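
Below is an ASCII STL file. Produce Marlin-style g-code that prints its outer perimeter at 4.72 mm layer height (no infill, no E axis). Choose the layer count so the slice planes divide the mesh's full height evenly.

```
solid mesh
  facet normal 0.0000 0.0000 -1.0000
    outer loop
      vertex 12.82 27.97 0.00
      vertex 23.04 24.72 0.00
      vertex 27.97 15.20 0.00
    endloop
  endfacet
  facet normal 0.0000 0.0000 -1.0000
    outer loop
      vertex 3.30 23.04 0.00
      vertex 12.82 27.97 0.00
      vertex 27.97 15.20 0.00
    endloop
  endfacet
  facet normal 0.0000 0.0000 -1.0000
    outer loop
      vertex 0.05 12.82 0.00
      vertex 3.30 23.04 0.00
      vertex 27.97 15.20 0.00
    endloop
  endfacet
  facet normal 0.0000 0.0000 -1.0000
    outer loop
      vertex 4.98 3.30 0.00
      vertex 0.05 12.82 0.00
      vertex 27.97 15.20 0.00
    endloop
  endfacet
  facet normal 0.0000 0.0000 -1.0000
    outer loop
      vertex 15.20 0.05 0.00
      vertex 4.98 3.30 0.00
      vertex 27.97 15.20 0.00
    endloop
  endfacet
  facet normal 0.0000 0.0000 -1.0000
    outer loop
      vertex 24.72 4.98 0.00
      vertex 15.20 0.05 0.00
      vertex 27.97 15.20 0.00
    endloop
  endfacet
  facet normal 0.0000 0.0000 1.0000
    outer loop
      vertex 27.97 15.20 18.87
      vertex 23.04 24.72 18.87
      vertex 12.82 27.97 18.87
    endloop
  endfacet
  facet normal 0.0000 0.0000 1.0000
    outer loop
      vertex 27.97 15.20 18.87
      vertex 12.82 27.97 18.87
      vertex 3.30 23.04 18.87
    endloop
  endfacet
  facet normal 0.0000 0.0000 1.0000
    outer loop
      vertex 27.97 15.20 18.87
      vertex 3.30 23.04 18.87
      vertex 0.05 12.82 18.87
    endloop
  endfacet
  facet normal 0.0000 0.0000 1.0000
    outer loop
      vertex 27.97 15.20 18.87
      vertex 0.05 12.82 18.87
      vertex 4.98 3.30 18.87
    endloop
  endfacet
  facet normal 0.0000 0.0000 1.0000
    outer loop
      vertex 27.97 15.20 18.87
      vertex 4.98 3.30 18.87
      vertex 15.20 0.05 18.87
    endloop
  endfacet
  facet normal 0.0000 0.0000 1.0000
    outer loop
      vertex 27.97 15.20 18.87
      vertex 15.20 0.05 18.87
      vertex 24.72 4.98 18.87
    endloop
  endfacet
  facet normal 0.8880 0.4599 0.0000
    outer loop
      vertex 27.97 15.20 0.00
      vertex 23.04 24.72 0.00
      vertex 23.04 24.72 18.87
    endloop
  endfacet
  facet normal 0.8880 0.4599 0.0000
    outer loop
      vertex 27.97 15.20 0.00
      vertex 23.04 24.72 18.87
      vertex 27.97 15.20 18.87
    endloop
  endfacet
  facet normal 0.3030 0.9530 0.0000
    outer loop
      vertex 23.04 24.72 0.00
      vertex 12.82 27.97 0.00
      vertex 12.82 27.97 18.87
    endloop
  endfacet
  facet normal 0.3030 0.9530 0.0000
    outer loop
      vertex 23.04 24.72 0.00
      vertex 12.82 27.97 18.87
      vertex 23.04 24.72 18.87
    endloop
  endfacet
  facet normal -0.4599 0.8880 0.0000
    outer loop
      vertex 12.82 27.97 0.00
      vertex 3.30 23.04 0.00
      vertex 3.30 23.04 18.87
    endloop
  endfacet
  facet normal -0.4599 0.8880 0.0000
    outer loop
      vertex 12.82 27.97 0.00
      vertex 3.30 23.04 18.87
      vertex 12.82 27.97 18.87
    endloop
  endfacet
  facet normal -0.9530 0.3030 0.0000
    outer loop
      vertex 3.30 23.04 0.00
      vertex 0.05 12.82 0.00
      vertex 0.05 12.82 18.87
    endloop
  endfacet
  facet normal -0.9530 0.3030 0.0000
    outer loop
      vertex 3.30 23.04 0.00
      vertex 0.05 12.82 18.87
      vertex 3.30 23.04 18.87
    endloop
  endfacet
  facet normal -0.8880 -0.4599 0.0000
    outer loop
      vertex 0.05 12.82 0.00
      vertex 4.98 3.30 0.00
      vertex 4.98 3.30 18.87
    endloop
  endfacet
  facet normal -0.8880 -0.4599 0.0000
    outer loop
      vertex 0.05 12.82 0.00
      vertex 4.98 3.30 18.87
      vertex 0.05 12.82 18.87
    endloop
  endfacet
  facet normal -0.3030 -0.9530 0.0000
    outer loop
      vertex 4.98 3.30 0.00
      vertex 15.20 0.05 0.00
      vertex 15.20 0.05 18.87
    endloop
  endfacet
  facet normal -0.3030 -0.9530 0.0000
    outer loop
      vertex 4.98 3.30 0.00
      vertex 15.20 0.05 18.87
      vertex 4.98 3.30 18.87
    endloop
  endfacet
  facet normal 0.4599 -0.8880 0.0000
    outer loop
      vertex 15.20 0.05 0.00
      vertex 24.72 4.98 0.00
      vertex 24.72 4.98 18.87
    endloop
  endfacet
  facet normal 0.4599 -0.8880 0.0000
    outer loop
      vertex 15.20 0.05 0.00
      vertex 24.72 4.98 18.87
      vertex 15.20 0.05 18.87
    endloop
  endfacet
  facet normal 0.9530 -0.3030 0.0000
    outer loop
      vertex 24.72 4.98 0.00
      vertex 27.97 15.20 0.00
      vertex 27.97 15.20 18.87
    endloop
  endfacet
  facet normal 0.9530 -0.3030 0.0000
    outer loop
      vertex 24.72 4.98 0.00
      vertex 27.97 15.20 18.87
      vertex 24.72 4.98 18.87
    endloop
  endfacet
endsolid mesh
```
; perimeter-only toolpath
G21 ; units = mm
G90 ; absolute positioning
G28 ; home
; layer 1
G0 Z4.72
G0 X27.97 Y15.20
G1 X23.04 Y24.72
G1 X12.82 Y27.97
G1 X3.30 Y23.04
G1 X0.05 Y12.82
G1 X4.98 Y3.30
G1 X15.20 Y0.05
G1 X24.72 Y4.98
G1 X27.97 Y15.20
; layer 2
G0 Z9.44
G0 X27.97 Y15.20
G1 X23.04 Y24.72
G1 X12.82 Y27.97
G1 X3.30 Y23.04
G1 X0.05 Y12.82
G1 X4.98 Y3.30
G1 X15.20 Y0.05
G1 X24.72 Y4.98
G1 X27.97 Y15.20
; layer 3
G0 Z14.15
G0 X27.97 Y15.20
G1 X23.04 Y24.72
G1 X12.82 Y27.97
G1 X3.30 Y23.04
G1 X0.05 Y12.82
G1 X4.98 Y3.30
G1 X15.20 Y0.05
G1 X24.72 Y4.98
G1 X27.97 Y15.20
; layer 4
G0 Z18.87
G0 X27.97 Y15.20
G1 X23.04 Y24.72
G1 X12.82 Y27.97
G1 X3.30 Y23.04
G1 X0.05 Y12.82
G1 X4.98 Y3.30
G1 X15.20 Y0.05
G1 X24.72 Y4.98
G1 X27.97 Y15.20
M2 ; end

The solid is a regular 8-sided prism (a cylinder approximated with 8 flat sides), circumscribed radius ≈ 14 mm, height ≈ 18.9 mm. Slicing at Δz = 4.72 mm — 4 equal slices spanning the solid's height, so layer i sits at z = i·h/4 — gives 4 non-empty perimeters. Each is a 8-segment closed polygon; G0 lifts to the layer z and rapids to the start vertex, then G1 traces the edges.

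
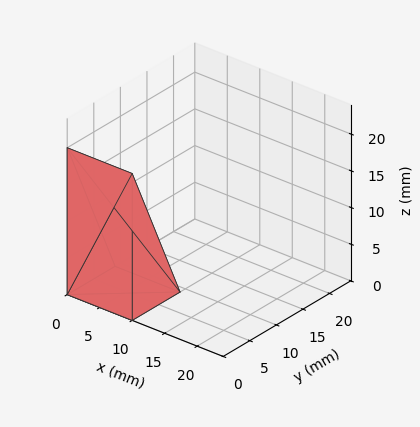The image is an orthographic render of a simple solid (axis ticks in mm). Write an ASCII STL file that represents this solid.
Reading the render: the shape is a wedge (ramp): 10 × 9 mm base, rising to 20 mm along the y=0 edge and sloping linearly to z=0 at y=9 (dimensions read to the nearest mm from the axis ticks). For the STL, each face is triangulated and given an outward normal.

solid part
  facet normal 0.0000 0.0000 -1.0000
    outer loop
      vertex 10.0 9.0 0.0
      vertex 10.0 0.0 0.0
      vertex 0.0 0.0 0.0
    endloop
  endfacet
  facet normal 0.0000 0.0000 -1.0000
    outer loop
      vertex 0.0 9.0 0.0
      vertex 10.0 9.0 0.0
      vertex 0.0 0.0 0.0
    endloop
  endfacet
  facet normal 0.0000 -1.0000 0.0000
    outer loop
      vertex 0.0 0.0 0.0
      vertex 10.0 0.0 0.0
      vertex 10.0 0.0 20.0
    endloop
  endfacet
  facet normal 0.0000 -1.0000 0.0000
    outer loop
      vertex 0.0 0.0 0.0
      vertex 10.0 0.0 20.0
      vertex 0.0 0.0 20.0
    endloop
  endfacet
  facet normal 0.0000 0.9119 0.4104
    outer loop
      vertex 0.0 0.0 20.0
      vertex 10.0 0.0 20.0
      vertex 10.0 9.0 0.0
    endloop
  endfacet
  facet normal 0.0000 0.9119 0.4104
    outer loop
      vertex 0.0 0.0 20.0
      vertex 10.0 9.0 0.0
      vertex 0.0 9.0 0.0
    endloop
  endfacet
  facet normal -1.0000 0.0000 0.0000
    outer loop
      vertex 0.0 0.0 20.0
      vertex 0.0 9.0 0.0
      vertex 0.0 0.0 0.0
    endloop
  endfacet
  facet normal 1.0000 0.0000 0.0000
    outer loop
      vertex 10.0 0.0 0.0
      vertex 10.0 9.0 0.0
      vertex 10.0 0.0 20.0
    endloop
  endfacet
endsolid part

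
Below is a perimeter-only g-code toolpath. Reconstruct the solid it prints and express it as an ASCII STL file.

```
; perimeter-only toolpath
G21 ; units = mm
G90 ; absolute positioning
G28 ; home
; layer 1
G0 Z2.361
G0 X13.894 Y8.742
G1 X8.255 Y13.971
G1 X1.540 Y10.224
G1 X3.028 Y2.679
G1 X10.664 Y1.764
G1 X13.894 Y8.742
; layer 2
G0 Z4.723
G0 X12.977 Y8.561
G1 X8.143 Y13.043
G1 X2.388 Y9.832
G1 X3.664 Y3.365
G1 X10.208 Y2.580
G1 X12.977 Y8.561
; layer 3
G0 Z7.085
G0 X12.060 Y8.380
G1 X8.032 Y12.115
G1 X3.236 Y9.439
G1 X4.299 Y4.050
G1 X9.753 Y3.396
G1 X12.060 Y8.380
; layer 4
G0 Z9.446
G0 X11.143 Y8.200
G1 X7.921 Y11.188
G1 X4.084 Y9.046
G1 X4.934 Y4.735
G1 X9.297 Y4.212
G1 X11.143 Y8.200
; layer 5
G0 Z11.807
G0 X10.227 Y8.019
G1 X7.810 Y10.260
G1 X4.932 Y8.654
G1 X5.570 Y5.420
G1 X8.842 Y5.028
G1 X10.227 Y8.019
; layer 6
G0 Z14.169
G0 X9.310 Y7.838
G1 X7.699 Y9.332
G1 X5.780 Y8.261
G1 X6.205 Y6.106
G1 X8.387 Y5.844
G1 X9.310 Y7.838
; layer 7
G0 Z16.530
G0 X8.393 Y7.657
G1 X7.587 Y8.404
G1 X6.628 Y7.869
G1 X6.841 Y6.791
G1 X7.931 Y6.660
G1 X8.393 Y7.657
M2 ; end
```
solid part
  facet normal 0.0000 0.0000 -1.0000
    outer loop
      vertex 0.692 10.617 0.000
      vertex 8.366 14.899 0.000
      vertex 14.811 8.923 0.000
    endloop
  endfacet
  facet normal 0.0000 0.0000 -1.0000
    outer loop
      vertex 2.393 1.994 0.000
      vertex 0.692 10.617 0.000
      vertex 14.811 8.923 0.000
    endloop
  endfacet
  facet normal 0.0000 0.0000 -1.0000
    outer loop
      vertex 11.119 0.948 0.000
      vertex 2.393 1.994 0.000
      vertex 14.811 8.923 0.000
    endloop
  endfacet
  facet normal 0.6475 0.6984 0.3049
    outer loop
      vertex 14.811 8.923 0.000
      vertex 8.366 14.899 0.000
      vertex 7.476 7.476 18.892
    endloop
  endfacet
  facet normal -0.4641 0.8317 0.3049
    outer loop
      vertex 8.366 14.899 0.000
      vertex 0.692 10.617 0.000
      vertex 7.476 7.476 18.892
    endloop
  endfacet
  facet normal -0.9344 -0.1843 0.3049
    outer loop
      vertex 0.692 10.617 0.000
      vertex 2.393 1.994 0.000
      vertex 7.476 7.476 18.892
    endloop
  endfacet
  facet normal -0.1134 -0.9456 0.3049
    outer loop
      vertex 2.393 1.994 0.000
      vertex 11.119 0.948 0.000
      vertex 7.476 7.476 18.892
    endloop
  endfacet
  facet normal 0.8643 -0.4001 0.3049
    outer loop
      vertex 11.119 0.948 0.000
      vertex 14.811 8.923 0.000
      vertex 7.476 7.476 18.892
    endloop
  endfacet
endsolid part

The G0 Z moves step by Δz≈2.361 mm. The G1 loops shrink linearly with z, so the solid tapers from its base footprint up to z≈18.9. Closing with a flat bottom cap and the tapered top and triangulating gives 8 facets — a regular 5-sided pyramid, base circumscribed radius ≈ 7.48 mm, apex at z ≈ 18.9 mm.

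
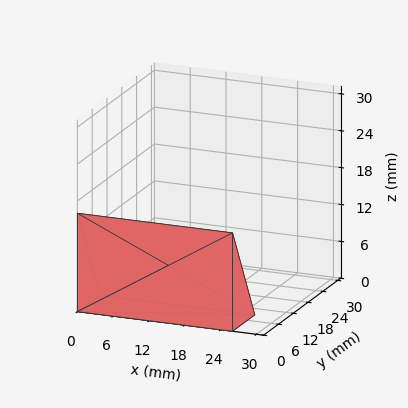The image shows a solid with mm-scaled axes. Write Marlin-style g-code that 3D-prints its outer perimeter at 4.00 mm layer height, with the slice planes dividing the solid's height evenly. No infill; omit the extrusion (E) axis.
Reading the render: the shape is a wedge (ramp): 26 × 9 mm base, rising to 16 mm along the y=0 edge and sloping linearly to z=0 at y=9 (dimensions read to the nearest mm from the axis ticks). For the g-code, the solid's height is divided into equal slices at the stated Δz and each level perimeter traced with G1 moves after a G0 lift.

; perimeter-only toolpath
G21 ; units = mm
G90 ; absolute positioning
G28 ; home
; layer 1
G0 Z4.00
G0 X0.00 Y0.00
G1 X26.00 Y0.00
G1 X26.00 Y6.75
G1 X0.00 Y6.75
G1 X0.00 Y0.00
; layer 2
G0 Z8.00
G0 X0.00 Y0.00
G1 X26.00 Y0.00
G1 X26.00 Y4.50
G1 X0.00 Y4.50
G1 X0.00 Y0.00
; layer 3
G0 Z12.00
G0 X0.00 Y0.00
G1 X26.00 Y0.00
G1 X26.00 Y2.25
G1 X0.00 Y2.25
G1 X0.00 Y0.00
M2 ; end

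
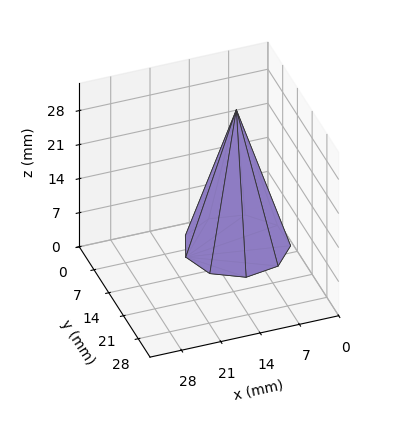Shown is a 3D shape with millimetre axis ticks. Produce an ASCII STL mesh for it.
Reading the render: the shape is a regular 9-sided pyramid, base circumscribed radius ≈ 9 mm, apex at z ≈ 28 mm (dimensions read to the nearest mm from the axis ticks). For the STL, each face is triangulated and given an outward normal.

solid part
  facet normal 0.0000 0.0000 -1.0000
    outer loop
      vertex 10.6 17.9 0.0
      vertex 15.9 14.8 0.0
      vertex 18.0 9.0 0.0
    endloop
  endfacet
  facet normal 0.0000 0.0000 -1.0000
    outer loop
      vertex 4.5 16.8 0.0
      vertex 10.6 17.9 0.0
      vertex 18.0 9.0 0.0
    endloop
  endfacet
  facet normal 0.0000 0.0000 -1.0000
    outer loop
      vertex 0.5 12.1 0.0
      vertex 4.5 16.8 0.0
      vertex 18.0 9.0 0.0
    endloop
  endfacet
  facet normal 0.0000 0.0000 -1.0000
    outer loop
      vertex 0.5 5.9 0.0
      vertex 0.5 12.1 0.0
      vertex 18.0 9.0 0.0
    endloop
  endfacet
  facet normal 0.0000 0.0000 -1.0000
    outer loop
      vertex 4.5 1.2 0.0
      vertex 0.5 5.9 0.0
      vertex 18.0 9.0 0.0
    endloop
  endfacet
  facet normal 0.0000 0.0000 -1.0000
    outer loop
      vertex 10.6 0.1 0.0
      vertex 4.5 1.2 0.0
      vertex 18.0 9.0 0.0
    endloop
  endfacet
  facet normal 0.0000 0.0000 -1.0000
    outer loop
      vertex 15.9 3.2 0.0
      vertex 10.6 0.1 0.0
      vertex 18.0 9.0 0.0
    endloop
  endfacet
  facet normal 0.9001 0.3259 0.2893
    outer loop
      vertex 18.0 9.0 0.0
      vertex 15.9 14.8 0.0
      vertex 9.0 9.0 28.0
    endloop
  endfacet
  facet normal 0.4832 0.8260 0.2902
    outer loop
      vertex 15.9 14.8 0.0
      vertex 10.6 17.9 0.0
      vertex 9.0 9.0 28.0
    endloop
  endfacet
  facet normal -0.1699 0.9419 0.2897
    outer loop
      vertex 10.6 17.9 0.0
      vertex 4.5 16.8 0.0
      vertex 9.0 9.0 28.0
    endloop
  endfacet
  facet normal -0.7288 0.6203 0.2899
    outer loop
      vertex 4.5 16.8 0.0
      vertex 0.5 12.1 0.0
      vertex 9.0 9.0 28.0
    endloop
  endfacet
  facet normal -0.9569 0.0000 0.2905
    outer loop
      vertex 0.5 12.1 0.0
      vertex 0.5 5.9 0.0
      vertex 9.0 9.0 28.0
    endloop
  endfacet
  facet normal -0.7288 -0.6203 0.2899
    outer loop
      vertex 0.5 5.9 0.0
      vertex 4.5 1.2 0.0
      vertex 9.0 9.0 28.0
    endloop
  endfacet
  facet normal -0.1699 -0.9419 0.2897
    outer loop
      vertex 4.5 1.2 0.0
      vertex 10.6 0.1 0.0
      vertex 9.0 9.0 28.0
    endloop
  endfacet
  facet normal 0.4832 -0.8260 0.2902
    outer loop
      vertex 10.6 0.1 0.0
      vertex 15.9 3.2 0.0
      vertex 9.0 9.0 28.0
    endloop
  endfacet
  facet normal 0.9001 -0.3259 0.2893
    outer loop
      vertex 15.9 3.2 0.0
      vertex 18.0 9.0 0.0
      vertex 9.0 9.0 28.0
    endloop
  endfacet
endsolid part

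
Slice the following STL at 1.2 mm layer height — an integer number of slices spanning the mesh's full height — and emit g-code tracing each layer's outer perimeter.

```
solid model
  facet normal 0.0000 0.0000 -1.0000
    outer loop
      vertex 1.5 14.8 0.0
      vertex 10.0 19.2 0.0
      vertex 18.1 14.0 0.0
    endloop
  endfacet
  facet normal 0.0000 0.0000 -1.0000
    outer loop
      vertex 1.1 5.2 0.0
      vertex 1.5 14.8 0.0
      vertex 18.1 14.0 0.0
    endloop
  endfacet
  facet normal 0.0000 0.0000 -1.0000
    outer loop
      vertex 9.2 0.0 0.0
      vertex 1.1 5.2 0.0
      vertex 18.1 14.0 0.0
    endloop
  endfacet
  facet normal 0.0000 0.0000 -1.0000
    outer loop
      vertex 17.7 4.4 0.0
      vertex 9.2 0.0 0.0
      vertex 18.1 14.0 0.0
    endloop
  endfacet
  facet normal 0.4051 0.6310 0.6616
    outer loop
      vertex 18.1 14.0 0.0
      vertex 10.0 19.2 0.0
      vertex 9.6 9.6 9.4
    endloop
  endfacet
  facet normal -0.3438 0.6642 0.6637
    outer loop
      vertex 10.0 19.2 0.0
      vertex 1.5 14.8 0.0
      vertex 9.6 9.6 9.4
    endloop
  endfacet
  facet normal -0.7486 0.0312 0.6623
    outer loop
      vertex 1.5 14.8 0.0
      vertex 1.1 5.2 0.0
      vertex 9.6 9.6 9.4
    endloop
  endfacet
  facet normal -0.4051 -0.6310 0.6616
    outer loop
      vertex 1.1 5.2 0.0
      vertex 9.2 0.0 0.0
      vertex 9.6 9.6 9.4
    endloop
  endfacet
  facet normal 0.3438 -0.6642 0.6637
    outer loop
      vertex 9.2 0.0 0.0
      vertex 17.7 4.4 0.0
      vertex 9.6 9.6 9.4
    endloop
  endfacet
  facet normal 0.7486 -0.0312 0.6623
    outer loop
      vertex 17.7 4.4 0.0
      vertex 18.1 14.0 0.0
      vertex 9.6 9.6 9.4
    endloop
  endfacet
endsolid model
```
; perimeter-only toolpath
G21 ; units = mm
G90 ; absolute positioning
G28 ; home
; layer 1
G0 Z1.2
G0 X17.0 Y13.4
G1 X9.9 Y18.0
G1 X2.5 Y14.2
G1 X2.2 Y5.8
G1 X9.2 Y1.2
G1 X16.7 Y5.1
G1 X17.0 Y13.4
; layer 2
G0 Z2.4
G0 X16.0 Y12.9
G1 X9.9 Y16.8
G1 X3.5 Y13.5
G1 X3.2 Y6.3
G1 X9.3 Y2.4
G1 X15.7 Y5.7
G1 X16.0 Y12.9
; layer 3
G0 Z3.5
G0 X14.9 Y12.3
G1 X9.8 Y15.6
G1 X4.5 Y12.8
G1 X4.3 Y6.8
G1 X9.3 Y3.6
G1 X14.7 Y6.3
G1 X14.9 Y12.3
; layer 4
G0 Z4.7
G0 X13.9 Y11.8
G1 X9.8 Y14.4
G1 X5.5 Y12.2
G1 X5.3 Y7.4
G1 X9.4 Y4.8
G1 X13.6 Y7.0
G1 X13.9 Y11.8
; layer 5
G0 Z5.9
G0 X12.8 Y11.2
G1 X9.8 Y13.2
G1 X6.6 Y11.6
G1 X6.4 Y8.0
G1 X9.4 Y6.0
G1 X12.6 Y7.7
G1 X12.8 Y11.2
; layer 6
G0 Z7.1
G0 X11.7 Y10.7
G1 X9.7 Y12.0
G1 X7.6 Y10.9
G1 X7.5 Y8.5
G1 X9.5 Y7.2
G1 X11.6 Y8.3
G1 X11.7 Y10.7
; layer 7
G0 Z8.2
G0 X10.7 Y10.2
G1 X9.7 Y10.8
G1 X8.6 Y10.2
G1 X8.5 Y9.0
G1 X9.5 Y8.4
G1 X10.6 Y8.9
G1 X10.7 Y10.2
M2 ; end

The solid is a regular 6-sided pyramid, base circumscribed radius ≈ 9.6 mm, apex at z ≈ 9.4 mm. Slicing at Δz = 1.2 mm — 8 equal slices spanning the solid's height, so layer i sits at z = i·h/8 — gives 7 non-empty perimeters. Each is a 6-segment closed polygon; G0 lifts to the layer z and rapids to the start vertex, then G1 traces the edges. The cross-section shrinks linearly with z (the slice at the apex is degenerate and omitted).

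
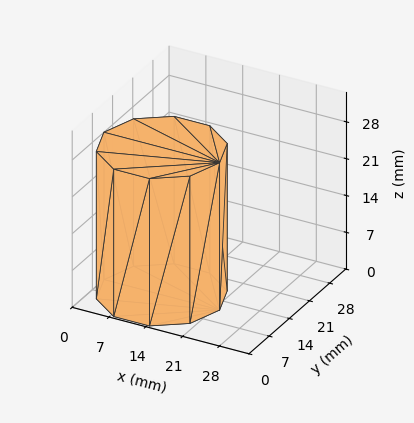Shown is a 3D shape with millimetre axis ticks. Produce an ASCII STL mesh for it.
Reading the render: the shape is a regular 10-sided prism (a cylinder approximated with 10 flat sides), circumscribed radius ≈ 11 mm, height ≈ 28 mm (dimensions read to the nearest mm from the axis ticks). For the STL, each face is triangulated and given an outward normal.

solid part
  facet normal 0.0000 0.0000 -1.0000
    outer loop
      vertex 14.399 21.462 0.000
      vertex 19.899 17.466 0.000
      vertex 22.000 11.000 0.000
    endloop
  endfacet
  facet normal 0.0000 0.0000 -1.0000
    outer loop
      vertex 7.601 21.462 0.000
      vertex 14.399 21.462 0.000
      vertex 22.000 11.000 0.000
    endloop
  endfacet
  facet normal 0.0000 0.0000 -1.0000
    outer loop
      vertex 2.101 17.466 0.000
      vertex 7.601 21.462 0.000
      vertex 22.000 11.000 0.000
    endloop
  endfacet
  facet normal 0.0000 0.0000 -1.0000
    outer loop
      vertex 0.000 11.000 0.000
      vertex 2.101 17.466 0.000
      vertex 22.000 11.000 0.000
    endloop
  endfacet
  facet normal 0.0000 0.0000 -1.0000
    outer loop
      vertex 2.101 4.534 0.000
      vertex 0.000 11.000 0.000
      vertex 22.000 11.000 0.000
    endloop
  endfacet
  facet normal 0.0000 0.0000 -1.0000
    outer loop
      vertex 7.601 0.538 0.000
      vertex 2.101 4.534 0.000
      vertex 22.000 11.000 0.000
    endloop
  endfacet
  facet normal 0.0000 0.0000 -1.0000
    outer loop
      vertex 14.399 0.538 0.000
      vertex 7.601 0.538 0.000
      vertex 22.000 11.000 0.000
    endloop
  endfacet
  facet normal 0.0000 0.0000 -1.0000
    outer loop
      vertex 19.899 4.534 0.000
      vertex 14.399 0.538 0.000
      vertex 22.000 11.000 0.000
    endloop
  endfacet
  facet normal 0.0000 0.0000 1.0000
    outer loop
      vertex 22.000 11.000 28.000
      vertex 19.899 17.466 28.000
      vertex 14.399 21.462 28.000
    endloop
  endfacet
  facet normal 0.0000 0.0000 1.0000
    outer loop
      vertex 22.000 11.000 28.000
      vertex 14.399 21.462 28.000
      vertex 7.601 21.462 28.000
    endloop
  endfacet
  facet normal 0.0000 0.0000 1.0000
    outer loop
      vertex 22.000 11.000 28.000
      vertex 7.601 21.462 28.000
      vertex 2.101 17.466 28.000
    endloop
  endfacet
  facet normal 0.0000 0.0000 1.0000
    outer loop
      vertex 22.000 11.000 28.000
      vertex 2.101 17.466 28.000
      vertex 0.000 11.000 28.000
    endloop
  endfacet
  facet normal 0.0000 0.0000 1.0000
    outer loop
      vertex 22.000 11.000 28.000
      vertex 0.000 11.000 28.000
      vertex 2.101 4.534 28.000
    endloop
  endfacet
  facet normal 0.0000 0.0000 1.0000
    outer loop
      vertex 22.000 11.000 28.000
      vertex 2.101 4.534 28.000
      vertex 7.601 0.538 28.000
    endloop
  endfacet
  facet normal 0.0000 0.0000 1.0000
    outer loop
      vertex 22.000 11.000 28.000
      vertex 7.601 0.538 28.000
      vertex 14.399 0.538 28.000
    endloop
  endfacet
  facet normal 0.0000 0.0000 1.0000
    outer loop
      vertex 22.000 11.000 28.000
      vertex 14.399 0.538 28.000
      vertex 19.899 4.534 28.000
    endloop
  endfacet
  facet normal 0.9511 0.3090 0.0000
    outer loop
      vertex 22.000 11.000 0.000
      vertex 19.899 17.466 0.000
      vertex 19.899 17.466 28.000
    endloop
  endfacet
  facet normal 0.9511 0.3090 0.0000
    outer loop
      vertex 22.000 11.000 0.000
      vertex 19.899 17.466 28.000
      vertex 22.000 11.000 28.000
    endloop
  endfacet
  facet normal 0.5878 0.8090 0.0000
    outer loop
      vertex 19.899 17.466 0.000
      vertex 14.399 21.462 0.000
      vertex 14.399 21.462 28.000
    endloop
  endfacet
  facet normal 0.5878 0.8090 0.0000
    outer loop
      vertex 19.899 17.466 0.000
      vertex 14.399 21.462 28.000
      vertex 19.899 17.466 28.000
    endloop
  endfacet
  facet normal 0.0000 1.0000 0.0000
    outer loop
      vertex 14.399 21.462 0.000
      vertex 7.601 21.462 0.000
      vertex 7.601 21.462 28.000
    endloop
  endfacet
  facet normal 0.0000 1.0000 0.0000
    outer loop
      vertex 14.399 21.462 0.000
      vertex 7.601 21.462 28.000
      vertex 14.399 21.462 28.000
    endloop
  endfacet
  facet normal -0.5878 0.8090 0.0000
    outer loop
      vertex 7.601 21.462 0.000
      vertex 2.101 17.466 0.000
      vertex 2.101 17.466 28.000
    endloop
  endfacet
  facet normal -0.5878 0.8090 0.0000
    outer loop
      vertex 7.601 21.462 0.000
      vertex 2.101 17.466 28.000
      vertex 7.601 21.462 28.000
    endloop
  endfacet
  facet normal -0.9511 0.3090 0.0000
    outer loop
      vertex 2.101 17.466 0.000
      vertex 0.000 11.000 0.000
      vertex 0.000 11.000 28.000
    endloop
  endfacet
  facet normal -0.9511 0.3090 0.0000
    outer loop
      vertex 2.101 17.466 0.000
      vertex 0.000 11.000 28.000
      vertex 2.101 17.466 28.000
    endloop
  endfacet
  facet normal -0.9511 -0.3090 0.0000
    outer loop
      vertex 0.000 11.000 0.000
      vertex 2.101 4.534 0.000
      vertex 2.101 4.534 28.000
    endloop
  endfacet
  facet normal -0.9511 -0.3090 0.0000
    outer loop
      vertex 0.000 11.000 0.000
      vertex 2.101 4.534 28.000
      vertex 0.000 11.000 28.000
    endloop
  endfacet
  facet normal -0.5878 -0.8090 0.0000
    outer loop
      vertex 2.101 4.534 0.000
      vertex 7.601 0.538 0.000
      vertex 7.601 0.538 28.000
    endloop
  endfacet
  facet normal -0.5878 -0.8090 0.0000
    outer loop
      vertex 2.101 4.534 0.000
      vertex 7.601 0.538 28.000
      vertex 2.101 4.534 28.000
    endloop
  endfacet
  facet normal 0.0000 -1.0000 0.0000
    outer loop
      vertex 7.601 0.538 0.000
      vertex 14.399 0.538 0.000
      vertex 14.399 0.538 28.000
    endloop
  endfacet
  facet normal 0.0000 -1.0000 0.0000
    outer loop
      vertex 7.601 0.538 0.000
      vertex 14.399 0.538 28.000
      vertex 7.601 0.538 28.000
    endloop
  endfacet
  facet normal 0.5878 -0.8090 0.0000
    outer loop
      vertex 14.399 0.538 0.000
      vertex 19.899 4.534 0.000
      vertex 19.899 4.534 28.000
    endloop
  endfacet
  facet normal 0.5878 -0.8090 0.0000
    outer loop
      vertex 14.399 0.538 0.000
      vertex 19.899 4.534 28.000
      vertex 14.399 0.538 28.000
    endloop
  endfacet
  facet normal 0.9511 -0.3090 0.0000
    outer loop
      vertex 19.899 4.534 0.000
      vertex 22.000 11.000 0.000
      vertex 22.000 11.000 28.000
    endloop
  endfacet
  facet normal 0.9511 -0.3090 0.0000
    outer loop
      vertex 19.899 4.534 0.000
      vertex 22.000 11.000 28.000
      vertex 19.899 4.534 28.000
    endloop
  endfacet
endsolid part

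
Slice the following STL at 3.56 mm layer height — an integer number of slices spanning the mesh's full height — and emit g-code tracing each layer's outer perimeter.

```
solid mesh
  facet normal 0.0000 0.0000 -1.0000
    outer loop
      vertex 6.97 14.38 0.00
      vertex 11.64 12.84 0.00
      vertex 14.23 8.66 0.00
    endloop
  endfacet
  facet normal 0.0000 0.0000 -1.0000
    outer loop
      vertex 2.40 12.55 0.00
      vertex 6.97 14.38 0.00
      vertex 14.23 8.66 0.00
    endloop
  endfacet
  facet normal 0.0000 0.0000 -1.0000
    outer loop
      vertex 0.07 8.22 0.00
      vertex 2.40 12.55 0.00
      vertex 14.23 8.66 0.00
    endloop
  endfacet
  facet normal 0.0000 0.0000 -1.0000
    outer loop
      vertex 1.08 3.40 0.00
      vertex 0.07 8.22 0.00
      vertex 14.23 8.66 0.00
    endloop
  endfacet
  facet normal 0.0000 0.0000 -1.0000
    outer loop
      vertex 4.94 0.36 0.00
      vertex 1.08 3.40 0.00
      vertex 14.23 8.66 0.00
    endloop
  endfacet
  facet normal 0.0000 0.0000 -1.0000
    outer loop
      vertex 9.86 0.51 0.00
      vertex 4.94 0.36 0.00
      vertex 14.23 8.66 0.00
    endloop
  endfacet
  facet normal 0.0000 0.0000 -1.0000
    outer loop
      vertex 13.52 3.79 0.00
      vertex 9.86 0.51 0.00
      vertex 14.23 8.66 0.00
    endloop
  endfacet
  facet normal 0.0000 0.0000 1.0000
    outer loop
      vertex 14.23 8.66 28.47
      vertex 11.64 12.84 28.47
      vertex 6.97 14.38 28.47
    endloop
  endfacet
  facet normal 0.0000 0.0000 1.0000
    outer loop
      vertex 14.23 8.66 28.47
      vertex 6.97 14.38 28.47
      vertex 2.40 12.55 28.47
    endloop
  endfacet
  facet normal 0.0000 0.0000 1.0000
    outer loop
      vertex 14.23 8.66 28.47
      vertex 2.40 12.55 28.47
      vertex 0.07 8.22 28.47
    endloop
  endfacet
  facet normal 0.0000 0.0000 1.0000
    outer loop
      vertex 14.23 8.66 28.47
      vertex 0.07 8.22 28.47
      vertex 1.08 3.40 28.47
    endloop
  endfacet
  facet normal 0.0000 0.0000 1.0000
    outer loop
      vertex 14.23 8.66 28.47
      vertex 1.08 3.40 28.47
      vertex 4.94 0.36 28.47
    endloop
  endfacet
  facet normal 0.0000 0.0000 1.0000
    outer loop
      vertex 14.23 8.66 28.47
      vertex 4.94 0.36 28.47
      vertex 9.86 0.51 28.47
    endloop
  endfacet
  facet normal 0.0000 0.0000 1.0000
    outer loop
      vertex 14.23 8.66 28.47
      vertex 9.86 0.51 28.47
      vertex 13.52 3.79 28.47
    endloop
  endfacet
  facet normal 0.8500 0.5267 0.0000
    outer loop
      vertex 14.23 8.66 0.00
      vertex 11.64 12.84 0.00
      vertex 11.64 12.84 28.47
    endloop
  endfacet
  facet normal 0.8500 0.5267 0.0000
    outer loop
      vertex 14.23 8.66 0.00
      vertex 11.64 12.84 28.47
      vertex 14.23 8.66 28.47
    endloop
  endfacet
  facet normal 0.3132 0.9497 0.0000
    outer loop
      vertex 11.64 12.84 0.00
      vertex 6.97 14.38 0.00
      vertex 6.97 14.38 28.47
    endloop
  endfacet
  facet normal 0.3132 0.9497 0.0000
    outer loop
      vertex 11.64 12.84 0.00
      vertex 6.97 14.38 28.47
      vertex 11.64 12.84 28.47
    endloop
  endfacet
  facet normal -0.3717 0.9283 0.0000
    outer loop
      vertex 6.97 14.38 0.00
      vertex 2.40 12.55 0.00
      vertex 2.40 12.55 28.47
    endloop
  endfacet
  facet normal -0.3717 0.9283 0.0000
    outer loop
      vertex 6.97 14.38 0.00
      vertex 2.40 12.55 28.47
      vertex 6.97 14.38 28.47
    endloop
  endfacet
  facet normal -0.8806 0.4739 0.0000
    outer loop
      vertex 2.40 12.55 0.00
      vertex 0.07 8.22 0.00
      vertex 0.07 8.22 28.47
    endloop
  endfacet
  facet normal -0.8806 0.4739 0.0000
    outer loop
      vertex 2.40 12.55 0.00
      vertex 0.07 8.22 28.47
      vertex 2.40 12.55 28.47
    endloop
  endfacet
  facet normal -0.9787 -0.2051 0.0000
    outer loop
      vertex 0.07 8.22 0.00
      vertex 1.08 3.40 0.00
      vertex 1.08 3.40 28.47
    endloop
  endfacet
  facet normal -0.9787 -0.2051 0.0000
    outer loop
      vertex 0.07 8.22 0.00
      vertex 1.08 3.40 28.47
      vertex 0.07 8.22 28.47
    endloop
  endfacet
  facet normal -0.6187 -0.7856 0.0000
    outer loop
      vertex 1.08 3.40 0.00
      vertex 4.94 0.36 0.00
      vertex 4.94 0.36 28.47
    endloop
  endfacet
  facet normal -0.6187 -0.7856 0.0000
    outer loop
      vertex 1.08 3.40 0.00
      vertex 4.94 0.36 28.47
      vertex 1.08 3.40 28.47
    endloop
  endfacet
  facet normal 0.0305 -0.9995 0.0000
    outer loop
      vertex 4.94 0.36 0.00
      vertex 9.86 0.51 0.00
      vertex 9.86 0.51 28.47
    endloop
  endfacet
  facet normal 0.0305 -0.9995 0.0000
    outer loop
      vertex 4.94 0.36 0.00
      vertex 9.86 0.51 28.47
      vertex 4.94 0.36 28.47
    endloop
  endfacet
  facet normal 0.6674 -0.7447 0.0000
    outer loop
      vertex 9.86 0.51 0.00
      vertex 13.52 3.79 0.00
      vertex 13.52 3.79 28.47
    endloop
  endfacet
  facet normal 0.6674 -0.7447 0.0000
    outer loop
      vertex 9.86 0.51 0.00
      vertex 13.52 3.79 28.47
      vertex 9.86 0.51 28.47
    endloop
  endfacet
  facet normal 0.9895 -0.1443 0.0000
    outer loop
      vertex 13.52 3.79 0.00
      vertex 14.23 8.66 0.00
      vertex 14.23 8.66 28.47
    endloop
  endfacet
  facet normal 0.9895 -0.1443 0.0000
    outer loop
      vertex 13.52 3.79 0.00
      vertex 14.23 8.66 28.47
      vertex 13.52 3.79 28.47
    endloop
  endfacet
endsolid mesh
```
; perimeter-only toolpath
G21 ; units = mm
G90 ; absolute positioning
G28 ; home
; layer 1
G0 Z3.56
G0 X14.23 Y8.66
G1 X11.64 Y12.84
G1 X6.97 Y14.38
G1 X2.40 Y12.55
G1 X0.07 Y8.22
G1 X1.08 Y3.40
G1 X4.94 Y0.36
G1 X9.86 Y0.51
G1 X13.52 Y3.79
G1 X14.23 Y8.66
; layer 2
G0 Z7.12
G0 X14.23 Y8.66
G1 X11.64 Y12.84
G1 X6.97 Y14.38
G1 X2.40 Y12.55
G1 X0.07 Y8.22
G1 X1.08 Y3.40
G1 X4.94 Y0.36
G1 X9.86 Y0.51
G1 X13.52 Y3.79
G1 X14.23 Y8.66
; layer 3
G0 Z10.68
G0 X14.23 Y8.66
G1 X11.64 Y12.84
G1 X6.97 Y14.38
G1 X2.40 Y12.55
G1 X0.07 Y8.22
G1 X1.08 Y3.40
G1 X4.94 Y0.36
G1 X9.86 Y0.51
G1 X13.52 Y3.79
G1 X14.23 Y8.66
; layer 4
G0 Z14.23
G0 X14.23 Y8.66
G1 X11.64 Y12.84
G1 X6.97 Y14.38
G1 X2.40 Y12.55
G1 X0.07 Y8.22
G1 X1.08 Y3.40
G1 X4.94 Y0.36
G1 X9.86 Y0.51
G1 X13.52 Y3.79
G1 X14.23 Y8.66
; layer 5
G0 Z17.79
G0 X14.23 Y8.66
G1 X11.64 Y12.84
G1 X6.97 Y14.38
G1 X2.40 Y12.55
G1 X0.07 Y8.22
G1 X1.08 Y3.40
G1 X4.94 Y0.36
G1 X9.86 Y0.51
G1 X13.52 Y3.79
G1 X14.23 Y8.66
; layer 6
G0 Z21.35
G0 X14.23 Y8.66
G1 X11.64 Y12.84
G1 X6.97 Y14.38
G1 X2.40 Y12.55
G1 X0.07 Y8.22
G1 X1.08 Y3.40
G1 X4.94 Y0.36
G1 X9.86 Y0.51
G1 X13.52 Y3.79
G1 X14.23 Y8.66
; layer 7
G0 Z24.91
G0 X14.23 Y8.66
G1 X11.64 Y12.84
G1 X6.97 Y14.38
G1 X2.40 Y12.55
G1 X0.07 Y8.22
G1 X1.08 Y3.40
G1 X4.94 Y0.36
G1 X9.86 Y0.51
G1 X13.52 Y3.79
G1 X14.23 Y8.66
; layer 8
G0 Z28.47
G0 X14.23 Y8.66
G1 X11.64 Y12.84
G1 X6.97 Y14.38
G1 X2.40 Y12.55
G1 X0.07 Y8.22
G1 X1.08 Y3.40
G1 X4.94 Y0.36
G1 X9.86 Y0.51
G1 X13.52 Y3.79
G1 X14.23 Y8.66
M2 ; end

The solid is a regular 9-sided prism (a cylinder approximated with 9 flat sides), circumscribed radius ≈ 7.19 mm, height ≈ 28.5 mm. Slicing at Δz = 3.56 mm — 8 equal slices spanning the solid's height, so layer i sits at z = i·h/8 — gives 8 non-empty perimeters. Each is a 9-segment closed polygon; G0 lifts to the layer z and rapids to the start vertex, then G1 traces the edges.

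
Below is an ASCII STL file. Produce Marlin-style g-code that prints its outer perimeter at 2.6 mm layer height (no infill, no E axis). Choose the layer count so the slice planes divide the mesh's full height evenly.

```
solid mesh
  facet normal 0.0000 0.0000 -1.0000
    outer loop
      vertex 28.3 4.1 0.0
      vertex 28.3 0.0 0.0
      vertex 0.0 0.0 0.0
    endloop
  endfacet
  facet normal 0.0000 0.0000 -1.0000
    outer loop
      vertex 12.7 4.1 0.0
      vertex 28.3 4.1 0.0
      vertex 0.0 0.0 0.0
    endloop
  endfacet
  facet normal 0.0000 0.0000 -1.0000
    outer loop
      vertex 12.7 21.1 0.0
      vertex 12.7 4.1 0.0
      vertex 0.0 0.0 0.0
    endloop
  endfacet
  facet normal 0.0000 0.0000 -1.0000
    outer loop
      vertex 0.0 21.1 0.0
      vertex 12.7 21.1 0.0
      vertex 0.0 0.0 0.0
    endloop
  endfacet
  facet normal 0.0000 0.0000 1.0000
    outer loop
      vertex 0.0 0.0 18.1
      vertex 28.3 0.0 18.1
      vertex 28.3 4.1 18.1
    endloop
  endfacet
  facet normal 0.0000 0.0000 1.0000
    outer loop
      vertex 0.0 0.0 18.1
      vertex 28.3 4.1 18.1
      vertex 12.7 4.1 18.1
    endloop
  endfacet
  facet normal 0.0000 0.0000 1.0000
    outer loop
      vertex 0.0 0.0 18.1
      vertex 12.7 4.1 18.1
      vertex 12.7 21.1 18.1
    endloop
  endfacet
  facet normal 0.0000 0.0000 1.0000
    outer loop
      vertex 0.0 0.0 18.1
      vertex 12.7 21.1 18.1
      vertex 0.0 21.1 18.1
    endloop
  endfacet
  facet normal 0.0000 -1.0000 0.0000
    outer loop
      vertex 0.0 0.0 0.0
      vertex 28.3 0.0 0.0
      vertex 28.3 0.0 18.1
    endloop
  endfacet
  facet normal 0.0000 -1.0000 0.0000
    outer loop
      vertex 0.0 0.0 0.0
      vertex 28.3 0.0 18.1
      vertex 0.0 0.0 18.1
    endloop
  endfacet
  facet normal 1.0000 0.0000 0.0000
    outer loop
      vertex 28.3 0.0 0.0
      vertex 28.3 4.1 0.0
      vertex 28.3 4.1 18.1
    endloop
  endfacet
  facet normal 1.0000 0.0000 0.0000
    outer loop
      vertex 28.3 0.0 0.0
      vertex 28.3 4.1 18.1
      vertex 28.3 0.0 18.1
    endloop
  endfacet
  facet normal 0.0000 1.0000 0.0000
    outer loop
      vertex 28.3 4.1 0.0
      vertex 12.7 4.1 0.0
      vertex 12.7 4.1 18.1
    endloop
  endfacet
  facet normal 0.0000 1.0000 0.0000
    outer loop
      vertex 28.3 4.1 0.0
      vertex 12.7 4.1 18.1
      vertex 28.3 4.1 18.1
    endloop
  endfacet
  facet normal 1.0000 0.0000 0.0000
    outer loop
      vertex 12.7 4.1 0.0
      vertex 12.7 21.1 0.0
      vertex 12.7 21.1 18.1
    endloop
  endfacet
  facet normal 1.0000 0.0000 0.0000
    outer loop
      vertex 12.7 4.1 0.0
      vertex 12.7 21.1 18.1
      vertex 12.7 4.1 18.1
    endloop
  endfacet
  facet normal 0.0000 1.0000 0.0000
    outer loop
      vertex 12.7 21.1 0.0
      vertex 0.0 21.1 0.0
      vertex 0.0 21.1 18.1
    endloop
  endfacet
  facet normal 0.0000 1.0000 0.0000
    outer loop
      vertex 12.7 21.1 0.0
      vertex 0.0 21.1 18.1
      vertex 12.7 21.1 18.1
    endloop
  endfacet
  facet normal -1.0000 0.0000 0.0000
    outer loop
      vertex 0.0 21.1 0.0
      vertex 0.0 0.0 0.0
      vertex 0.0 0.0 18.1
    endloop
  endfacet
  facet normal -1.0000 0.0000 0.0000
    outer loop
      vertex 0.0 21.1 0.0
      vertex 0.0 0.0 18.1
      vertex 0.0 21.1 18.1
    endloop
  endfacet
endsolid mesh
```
; perimeter-only toolpath
G21 ; units = mm
G90 ; absolute positioning
G28 ; home
; layer 1
G0 Z2.6
G0 X0.0 Y0.0
G1 X28.3 Y0.0
G1 X28.3 Y4.1
G1 X12.7 Y4.1
G1 X12.7 Y21.1
G1 X0.0 Y21.1
G1 X0.0 Y0.0
; layer 2
G0 Z5.2
G0 X0.0 Y0.0
G1 X28.3 Y0.0
G1 X28.3 Y4.1
G1 X12.7 Y4.1
G1 X12.7 Y21.1
G1 X0.0 Y21.1
G1 X0.0 Y0.0
; layer 3
G0 Z7.8
G0 X0.0 Y0.0
G1 X28.3 Y0.0
G1 X28.3 Y4.1
G1 X12.7 Y4.1
G1 X12.7 Y21.1
G1 X0.0 Y21.1
G1 X0.0 Y0.0
; layer 4
G0 Z10.3
G0 X0.0 Y0.0
G1 X28.3 Y0.0
G1 X28.3 Y4.1
G1 X12.7 Y4.1
G1 X12.7 Y21.1
G1 X0.0 Y21.1
G1 X0.0 Y0.0
; layer 5
G0 Z12.9
G0 X0.0 Y0.0
G1 X28.3 Y0.0
G1 X28.3 Y4.1
G1 X12.7 Y4.1
G1 X12.7 Y21.1
G1 X0.0 Y21.1
G1 X0.0 Y0.0
; layer 6
G0 Z15.5
G0 X0.0 Y0.0
G1 X28.3 Y0.0
G1 X28.3 Y4.1
G1 X12.7 Y4.1
G1 X12.7 Y21.1
G1 X0.0 Y21.1
G1 X0.0 Y0.0
; layer 7
G0 Z18.1
G0 X0.0 Y0.0
G1 X28.3 Y0.0
G1 X28.3 Y4.1
G1 X12.7 Y4.1
G1 X12.7 Y21.1
G1 X0.0 Y21.1
G1 X0.0 Y0.0
M2 ; end

The solid is an L-shaped prism: outer 28.3 × 21.1 mm, arm thicknesses ≈ 4.1 mm (horizontal) and 12.7 mm (vertical), extruded 18.1 mm in z. Slicing at Δz = 2.6 mm — 7 equal slices spanning the solid's height, so layer i sits at z = i·h/7 — gives 7 non-empty perimeters. Each is a 6-segment closed polygon; G0 lifts to the layer z and rapids to the start vertex, then G1 traces the edges.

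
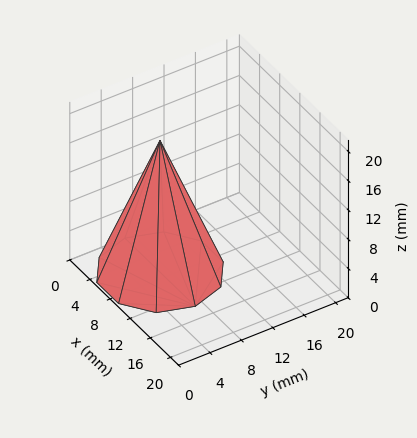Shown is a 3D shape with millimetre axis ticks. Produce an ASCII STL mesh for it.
Reading the render: the shape is a regular 10-sided pyramid, base circumscribed radius ≈ 7 mm, apex at z ≈ 18 mm (dimensions read to the nearest mm from the axis ticks). For the STL, each face is triangulated and given an outward normal.

solid part
  facet normal 0.0000 0.0000 -1.0000
    outer loop
      vertex 9.163 13.657 0.000
      vertex 12.663 11.114 0.000
      vertex 14.000 7.000 0.000
    endloop
  endfacet
  facet normal 0.0000 0.0000 -1.0000
    outer loop
      vertex 4.837 13.657 0.000
      vertex 9.163 13.657 0.000
      vertex 14.000 7.000 0.000
    endloop
  endfacet
  facet normal 0.0000 0.0000 -1.0000
    outer loop
      vertex 1.337 11.114 0.000
      vertex 4.837 13.657 0.000
      vertex 14.000 7.000 0.000
    endloop
  endfacet
  facet normal 0.0000 0.0000 -1.0000
    outer loop
      vertex 0.000 7.000 0.000
      vertex 1.337 11.114 0.000
      vertex 14.000 7.000 0.000
    endloop
  endfacet
  facet normal 0.0000 0.0000 -1.0000
    outer loop
      vertex 1.337 2.886 0.000
      vertex 0.000 7.000 0.000
      vertex 14.000 7.000 0.000
    endloop
  endfacet
  facet normal 0.0000 0.0000 -1.0000
    outer loop
      vertex 4.837 0.343 0.000
      vertex 1.337 2.886 0.000
      vertex 14.000 7.000 0.000
    endloop
  endfacet
  facet normal 0.0000 0.0000 -1.0000
    outer loop
      vertex 9.163 0.343 0.000
      vertex 4.837 0.343 0.000
      vertex 14.000 7.000 0.000
    endloop
  endfacet
  facet normal 0.0000 0.0000 -1.0000
    outer loop
      vertex 12.663 2.886 0.000
      vertex 9.163 0.343 0.000
      vertex 14.000 7.000 0.000
    endloop
  endfacet
  facet normal 0.8920 0.2899 0.3469
    outer loop
      vertex 14.000 7.000 0.000
      vertex 12.663 11.114 0.000
      vertex 7.000 7.000 18.000
    endloop
  endfacet
  facet normal 0.5513 0.7588 0.3469
    outer loop
      vertex 12.663 11.114 0.000
      vertex 9.163 13.657 0.000
      vertex 7.000 7.000 18.000
    endloop
  endfacet
  facet normal 0.0000 0.9379 0.3469
    outer loop
      vertex 9.163 13.657 0.000
      vertex 4.837 13.657 0.000
      vertex 7.000 7.000 18.000
    endloop
  endfacet
  facet normal -0.5513 0.7588 0.3469
    outer loop
      vertex 4.837 13.657 0.000
      vertex 1.337 11.114 0.000
      vertex 7.000 7.000 18.000
    endloop
  endfacet
  facet normal -0.8920 0.2899 0.3469
    outer loop
      vertex 1.337 11.114 0.000
      vertex 0.000 7.000 0.000
      vertex 7.000 7.000 18.000
    endloop
  endfacet
  facet normal -0.8920 -0.2899 0.3469
    outer loop
      vertex 0.000 7.000 0.000
      vertex 1.337 2.886 0.000
      vertex 7.000 7.000 18.000
    endloop
  endfacet
  facet normal -0.5513 -0.7588 0.3469
    outer loop
      vertex 1.337 2.886 0.000
      vertex 4.837 0.343 0.000
      vertex 7.000 7.000 18.000
    endloop
  endfacet
  facet normal 0.0000 -0.9379 0.3469
    outer loop
      vertex 4.837 0.343 0.000
      vertex 9.163 0.343 0.000
      vertex 7.000 7.000 18.000
    endloop
  endfacet
  facet normal 0.5513 -0.7588 0.3469
    outer loop
      vertex 9.163 0.343 0.000
      vertex 12.663 2.886 0.000
      vertex 7.000 7.000 18.000
    endloop
  endfacet
  facet normal 0.8920 -0.2899 0.3469
    outer loop
      vertex 12.663 2.886 0.000
      vertex 14.000 7.000 0.000
      vertex 7.000 7.000 18.000
    endloop
  endfacet
endsolid part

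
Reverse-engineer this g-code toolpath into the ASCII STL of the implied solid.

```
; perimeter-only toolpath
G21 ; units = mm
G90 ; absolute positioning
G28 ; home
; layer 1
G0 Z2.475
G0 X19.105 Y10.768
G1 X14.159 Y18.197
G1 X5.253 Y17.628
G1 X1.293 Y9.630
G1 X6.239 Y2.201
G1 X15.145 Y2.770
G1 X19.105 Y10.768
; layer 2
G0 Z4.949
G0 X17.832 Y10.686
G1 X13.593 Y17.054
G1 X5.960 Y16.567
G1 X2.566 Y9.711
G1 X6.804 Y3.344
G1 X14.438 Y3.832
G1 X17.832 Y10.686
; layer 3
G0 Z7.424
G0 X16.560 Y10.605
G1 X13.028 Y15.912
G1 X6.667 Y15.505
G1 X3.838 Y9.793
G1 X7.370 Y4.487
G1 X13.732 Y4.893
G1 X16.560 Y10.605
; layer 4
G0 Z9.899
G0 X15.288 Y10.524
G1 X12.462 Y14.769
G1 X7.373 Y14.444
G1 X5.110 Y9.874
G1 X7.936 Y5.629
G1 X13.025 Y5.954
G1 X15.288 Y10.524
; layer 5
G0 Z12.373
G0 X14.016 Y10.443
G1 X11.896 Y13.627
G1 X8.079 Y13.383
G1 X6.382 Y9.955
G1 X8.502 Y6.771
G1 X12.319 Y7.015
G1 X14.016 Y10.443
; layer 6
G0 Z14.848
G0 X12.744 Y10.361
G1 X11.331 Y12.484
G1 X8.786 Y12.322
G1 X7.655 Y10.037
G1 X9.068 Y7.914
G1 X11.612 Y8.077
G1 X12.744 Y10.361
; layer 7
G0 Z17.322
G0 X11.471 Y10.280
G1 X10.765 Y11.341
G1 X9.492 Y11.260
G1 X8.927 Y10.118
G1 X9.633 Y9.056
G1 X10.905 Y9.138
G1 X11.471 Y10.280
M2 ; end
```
solid part
  facet normal 0.0000 0.0000 -1.0000
    outer loop
      vertex 4.547 18.689 0.000
      vertex 14.725 19.339 0.000
      vertex 20.377 10.849 0.000
    endloop
  endfacet
  facet normal 0.0000 0.0000 -1.0000
    outer loop
      vertex 0.021 9.549 0.000
      vertex 4.547 18.689 0.000
      vertex 20.377 10.849 0.000
    endloop
  endfacet
  facet normal 0.0000 0.0000 -1.0000
    outer loop
      vertex 5.673 1.059 0.000
      vertex 0.021 9.549 0.000
      vertex 20.377 10.849 0.000
    endloop
  endfacet
  facet normal 0.0000 0.0000 -1.0000
    outer loop
      vertex 15.851 1.709 0.000
      vertex 5.673 1.059 0.000
      vertex 20.377 10.849 0.000
    endloop
  endfacet
  facet normal 0.7602 0.5061 0.4074
    outer loop
      vertex 20.377 10.849 0.000
      vertex 14.725 19.339 0.000
      vertex 10.199 10.199 19.797
    endloop
  endfacet
  facet normal -0.0582 0.9114 0.4075
    outer loop
      vertex 14.725 19.339 0.000
      vertex 4.547 18.689 0.000
      vertex 10.199 10.199 19.797
    endloop
  endfacet
  facet normal -0.8184 0.4053 0.4074
    outer loop
      vertex 4.547 18.689 0.000
      vertex 0.021 9.549 0.000
      vertex 10.199 10.199 19.797
    endloop
  endfacet
  facet normal -0.7602 -0.5061 0.4074
    outer loop
      vertex 0.021 9.549 0.000
      vertex 5.673 1.059 0.000
      vertex 10.199 10.199 19.797
    endloop
  endfacet
  facet normal 0.0582 -0.9114 0.4075
    outer loop
      vertex 5.673 1.059 0.000
      vertex 15.851 1.709 0.000
      vertex 10.199 10.199 19.797
    endloop
  endfacet
  facet normal 0.8184 -0.4053 0.4074
    outer loop
      vertex 15.851 1.709 0.000
      vertex 20.377 10.849 0.000
      vertex 10.199 10.199 19.797
    endloop
  endfacet
endsolid part

The G0 Z moves step by Δz≈2.475 mm. The G1 loops shrink linearly with z, so the solid tapers from its base footprint up to z≈19.8. Closing with a flat bottom cap and the tapered top and triangulating gives 10 facets — a regular 6-sided pyramid, base circumscribed radius ≈ 10.2 mm, apex at z ≈ 19.8 mm.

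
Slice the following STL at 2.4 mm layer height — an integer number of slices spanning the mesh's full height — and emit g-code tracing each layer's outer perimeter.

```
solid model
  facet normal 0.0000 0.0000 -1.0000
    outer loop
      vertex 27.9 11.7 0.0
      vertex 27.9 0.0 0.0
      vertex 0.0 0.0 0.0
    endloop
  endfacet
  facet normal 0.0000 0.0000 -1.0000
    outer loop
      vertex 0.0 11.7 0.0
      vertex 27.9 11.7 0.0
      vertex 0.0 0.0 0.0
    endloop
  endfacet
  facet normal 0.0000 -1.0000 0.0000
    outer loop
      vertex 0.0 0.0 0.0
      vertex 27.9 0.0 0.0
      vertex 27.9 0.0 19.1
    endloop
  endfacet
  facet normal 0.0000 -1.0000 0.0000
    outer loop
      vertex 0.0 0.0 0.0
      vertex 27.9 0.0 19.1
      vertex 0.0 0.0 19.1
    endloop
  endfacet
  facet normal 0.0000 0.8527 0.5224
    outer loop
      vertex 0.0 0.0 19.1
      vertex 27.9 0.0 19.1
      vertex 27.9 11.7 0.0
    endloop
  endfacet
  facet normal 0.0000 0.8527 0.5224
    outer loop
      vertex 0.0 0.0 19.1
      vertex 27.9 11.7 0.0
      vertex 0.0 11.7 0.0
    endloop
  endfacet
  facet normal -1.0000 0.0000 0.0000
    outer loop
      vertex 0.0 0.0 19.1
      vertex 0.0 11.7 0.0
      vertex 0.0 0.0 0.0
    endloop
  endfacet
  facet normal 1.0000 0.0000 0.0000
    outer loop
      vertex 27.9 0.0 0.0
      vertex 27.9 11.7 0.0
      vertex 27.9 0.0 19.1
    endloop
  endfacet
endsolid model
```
; perimeter-only toolpath
G21 ; units = mm
G90 ; absolute positioning
G28 ; home
; layer 1
G0 Z2.4
G0 X0.0 Y0.0
G1 X27.9 Y0.0
G1 X27.9 Y10.2
G1 X0.0 Y10.2
G1 X0.0 Y0.0
; layer 2
G0 Z4.8
G0 X0.0 Y0.0
G1 X27.9 Y0.0
G1 X27.9 Y8.8
G1 X0.0 Y8.8
G1 X0.0 Y0.0
; layer 3
G0 Z7.2
G0 X0.0 Y0.0
G1 X27.9 Y0.0
G1 X27.9 Y7.3
G1 X0.0 Y7.3
G1 X0.0 Y0.0
; layer 4
G0 Z9.6
G0 X0.0 Y0.0
G1 X27.9 Y0.0
G1 X27.9 Y5.8
G1 X0.0 Y5.8
G1 X0.0 Y0.0
; layer 5
G0 Z11.9
G0 X0.0 Y0.0
G1 X27.9 Y0.0
G1 X27.9 Y4.4
G1 X0.0 Y4.4
G1 X0.0 Y0.0
; layer 6
G0 Z14.3
G0 X0.0 Y0.0
G1 X27.9 Y0.0
G1 X27.9 Y2.9
G1 X0.0 Y2.9
G1 X0.0 Y0.0
; layer 7
G0 Z16.7
G0 X0.0 Y0.0
G1 X27.9 Y0.0
G1 X27.9 Y1.5
G1 X0.0 Y1.5
G1 X0.0 Y0.0
M2 ; end

The solid is a wedge (ramp): 27.9 × 11.7 mm base, rising to 19.1 mm along the y=0 edge and sloping linearly to z=0 at y=11.7. Slicing at Δz = 2.4 mm — 8 equal slices spanning the solid's height, so layer i sits at z = i·h/8 — gives 7 non-empty perimeters. Each is a 4-segment closed polygon; G0 lifts to the layer z and rapids to the start vertex, then G1 traces the edges. The cross-section shrinks linearly with z (the slice at the apex is degenerate and omitted).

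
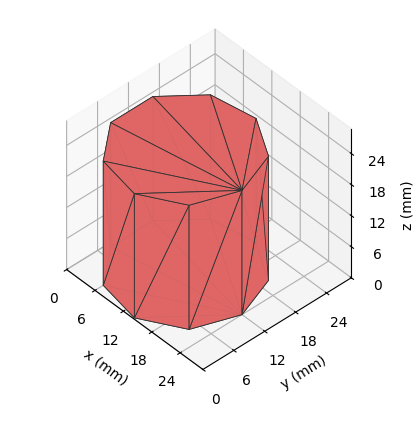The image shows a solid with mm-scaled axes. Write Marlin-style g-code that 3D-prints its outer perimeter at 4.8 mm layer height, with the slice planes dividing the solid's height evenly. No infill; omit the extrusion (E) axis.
Reading the render: the shape is a regular 9-sided prism (a cylinder approximated with 9 flat sides), circumscribed radius ≈ 12 mm, height ≈ 24 mm (dimensions read to the nearest mm from the axis ticks). For the g-code, the solid's height is divided into equal slices at the stated Δz and each level perimeter traced with G1 moves after a G0 lift.

; perimeter-only toolpath
G21 ; units = mm
G90 ; absolute positioning
G28 ; home
; layer 1
G0 Z4.8
G0 X24.0 Y12.0
G1 X21.2 Y19.7
G1 X14.1 Y23.8
G1 X6.0 Y22.4
G1 X0.7 Y16.1
G1 X0.7 Y7.9
G1 X6.0 Y1.6
G1 X14.1 Y0.2
G1 X21.2 Y4.3
G1 X24.0 Y12.0
; layer 2
G0 Z9.6
G0 X24.0 Y12.0
G1 X21.2 Y19.7
G1 X14.1 Y23.8
G1 X6.0 Y22.4
G1 X0.7 Y16.1
G1 X0.7 Y7.9
G1 X6.0 Y1.6
G1 X14.1 Y0.2
G1 X21.2 Y4.3
G1 X24.0 Y12.0
; layer 3
G0 Z14.4
G0 X24.0 Y12.0
G1 X21.2 Y19.7
G1 X14.1 Y23.8
G1 X6.0 Y22.4
G1 X0.7 Y16.1
G1 X0.7 Y7.9
G1 X6.0 Y1.6
G1 X14.1 Y0.2
G1 X21.2 Y4.3
G1 X24.0 Y12.0
; layer 4
G0 Z19.2
G0 X24.0 Y12.0
G1 X21.2 Y19.7
G1 X14.1 Y23.8
G1 X6.0 Y22.4
G1 X0.7 Y16.1
G1 X0.7 Y7.9
G1 X6.0 Y1.6
G1 X14.1 Y0.2
G1 X21.2 Y4.3
G1 X24.0 Y12.0
; layer 5
G0 Z24.0
G0 X24.0 Y12.0
G1 X21.2 Y19.7
G1 X14.1 Y23.8
G1 X6.0 Y22.4
G1 X0.7 Y16.1
G1 X0.7 Y7.9
G1 X6.0 Y1.6
G1 X14.1 Y0.2
G1 X21.2 Y4.3
G1 X24.0 Y12.0
M2 ; end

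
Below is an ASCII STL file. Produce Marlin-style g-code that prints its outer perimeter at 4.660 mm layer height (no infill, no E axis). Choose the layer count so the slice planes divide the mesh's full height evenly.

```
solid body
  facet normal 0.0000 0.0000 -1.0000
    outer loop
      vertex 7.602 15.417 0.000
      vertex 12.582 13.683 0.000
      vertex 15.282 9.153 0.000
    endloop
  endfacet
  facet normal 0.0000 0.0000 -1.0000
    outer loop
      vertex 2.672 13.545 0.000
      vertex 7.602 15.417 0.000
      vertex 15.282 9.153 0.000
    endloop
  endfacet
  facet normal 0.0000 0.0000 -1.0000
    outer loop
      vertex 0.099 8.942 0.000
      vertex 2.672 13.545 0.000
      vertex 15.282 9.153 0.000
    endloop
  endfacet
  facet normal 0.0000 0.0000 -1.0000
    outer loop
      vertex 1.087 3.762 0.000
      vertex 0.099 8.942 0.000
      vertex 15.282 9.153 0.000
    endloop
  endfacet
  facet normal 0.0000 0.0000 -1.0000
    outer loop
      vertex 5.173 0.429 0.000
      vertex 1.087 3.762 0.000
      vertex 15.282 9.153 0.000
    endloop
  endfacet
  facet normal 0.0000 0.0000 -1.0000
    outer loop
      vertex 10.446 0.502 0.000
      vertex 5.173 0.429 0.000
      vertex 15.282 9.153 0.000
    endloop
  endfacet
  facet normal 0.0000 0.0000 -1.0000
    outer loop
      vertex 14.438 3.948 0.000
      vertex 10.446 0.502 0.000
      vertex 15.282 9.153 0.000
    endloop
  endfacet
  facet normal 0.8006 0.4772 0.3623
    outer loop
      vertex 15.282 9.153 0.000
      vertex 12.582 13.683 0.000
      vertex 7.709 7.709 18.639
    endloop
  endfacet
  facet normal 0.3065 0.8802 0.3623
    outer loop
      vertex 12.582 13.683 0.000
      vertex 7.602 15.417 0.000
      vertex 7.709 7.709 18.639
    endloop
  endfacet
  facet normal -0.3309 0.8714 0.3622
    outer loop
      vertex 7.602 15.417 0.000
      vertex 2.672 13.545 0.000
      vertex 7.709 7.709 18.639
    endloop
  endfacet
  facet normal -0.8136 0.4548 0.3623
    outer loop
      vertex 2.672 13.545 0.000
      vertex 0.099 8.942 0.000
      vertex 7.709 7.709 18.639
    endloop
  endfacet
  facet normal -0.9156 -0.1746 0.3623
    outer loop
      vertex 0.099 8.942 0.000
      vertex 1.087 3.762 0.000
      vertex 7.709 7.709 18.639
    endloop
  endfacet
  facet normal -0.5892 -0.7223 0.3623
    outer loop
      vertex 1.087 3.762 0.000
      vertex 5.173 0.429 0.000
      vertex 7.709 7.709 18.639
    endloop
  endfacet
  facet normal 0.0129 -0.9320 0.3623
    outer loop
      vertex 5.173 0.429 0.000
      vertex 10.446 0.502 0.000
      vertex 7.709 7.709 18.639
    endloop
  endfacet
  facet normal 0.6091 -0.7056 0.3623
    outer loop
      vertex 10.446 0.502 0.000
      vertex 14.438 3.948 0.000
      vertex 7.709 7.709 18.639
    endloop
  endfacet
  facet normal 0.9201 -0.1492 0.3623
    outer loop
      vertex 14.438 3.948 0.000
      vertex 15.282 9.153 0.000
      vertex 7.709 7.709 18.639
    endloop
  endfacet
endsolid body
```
; perimeter-only toolpath
G21 ; units = mm
G90 ; absolute positioning
G28 ; home
; layer 1
G0 Z4.660
G0 X13.389 Y8.792
G1 X11.364 Y12.189
G1 X7.629 Y13.490
G1 X3.931 Y12.086
G1 X2.002 Y8.634
G1 X2.742 Y4.749
G1 X5.807 Y2.249
G1 X9.762 Y2.304
G1 X12.756 Y4.888
G1 X13.389 Y8.792
; layer 2
G0 Z9.319
G0 X11.495 Y8.431
G1 X10.146 Y10.696
G1 X7.655 Y11.563
G1 X5.191 Y10.627
G1 X3.904 Y8.325
G1 X4.398 Y5.736
G1 X6.441 Y4.069
G1 X9.078 Y4.106
G1 X11.073 Y5.829
G1 X11.495 Y8.431
; layer 3
G0 Z13.979
G0 X9.602 Y8.070
G1 X8.927 Y9.203
G1 X7.682 Y9.636
G1 X6.450 Y9.168
G1 X5.806 Y8.017
G1 X6.053 Y6.722
G1 X7.075 Y5.889
G1 X8.393 Y5.907
G1 X9.391 Y6.769
G1 X9.602 Y8.070
M2 ; end

The solid is a regular 9-sided pyramid, base circumscribed radius ≈ 7.71 mm, apex at z ≈ 18.6 mm. Slicing at Δz = 4.660 mm — 4 equal slices spanning the solid's height, so layer i sits at z = i·h/4 — gives 3 non-empty perimeters. Each is a 9-segment closed polygon; G0 lifts to the layer z and rapids to the start vertex, then G1 traces the edges. The cross-section shrinks linearly with z (the slice at the apex is degenerate and omitted).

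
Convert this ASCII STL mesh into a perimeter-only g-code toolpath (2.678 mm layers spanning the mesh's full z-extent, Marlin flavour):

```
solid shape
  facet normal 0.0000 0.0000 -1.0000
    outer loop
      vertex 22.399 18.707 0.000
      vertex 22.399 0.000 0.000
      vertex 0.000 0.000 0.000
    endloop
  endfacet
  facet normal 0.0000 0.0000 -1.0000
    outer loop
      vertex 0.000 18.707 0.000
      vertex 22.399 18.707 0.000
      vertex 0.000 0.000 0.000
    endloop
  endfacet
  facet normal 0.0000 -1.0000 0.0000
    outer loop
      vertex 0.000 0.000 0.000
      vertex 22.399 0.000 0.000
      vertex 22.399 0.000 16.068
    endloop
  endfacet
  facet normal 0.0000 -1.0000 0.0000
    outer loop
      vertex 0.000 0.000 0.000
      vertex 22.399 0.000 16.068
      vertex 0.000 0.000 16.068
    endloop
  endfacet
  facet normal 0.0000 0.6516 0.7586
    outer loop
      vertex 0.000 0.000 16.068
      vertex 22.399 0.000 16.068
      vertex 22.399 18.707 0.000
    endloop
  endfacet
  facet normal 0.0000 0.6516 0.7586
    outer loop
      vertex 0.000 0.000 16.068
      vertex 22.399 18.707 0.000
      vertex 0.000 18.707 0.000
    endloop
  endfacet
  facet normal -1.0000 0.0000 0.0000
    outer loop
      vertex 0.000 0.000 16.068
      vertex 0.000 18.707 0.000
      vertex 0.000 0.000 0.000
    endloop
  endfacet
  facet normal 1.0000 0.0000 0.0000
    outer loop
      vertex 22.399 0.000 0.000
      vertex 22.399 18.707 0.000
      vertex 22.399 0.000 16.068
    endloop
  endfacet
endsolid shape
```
; perimeter-only toolpath
G21 ; units = mm
G90 ; absolute positioning
G28 ; home
; layer 1
G0 Z2.678
G0 X0.000 Y0.000
G1 X22.399 Y0.000
G1 X22.399 Y15.589
G1 X0.000 Y15.589
G1 X0.000 Y0.000
; layer 2
G0 Z5.356
G0 X0.000 Y0.000
G1 X22.399 Y0.000
G1 X22.399 Y12.471
G1 X0.000 Y12.471
G1 X0.000 Y0.000
; layer 3
G0 Z8.034
G0 X0.000 Y0.000
G1 X22.399 Y0.000
G1 X22.399 Y9.354
G1 X0.000 Y9.354
G1 X0.000 Y0.000
; layer 4
G0 Z10.712
G0 X0.000 Y0.000
G1 X22.399 Y0.000
G1 X22.399 Y6.236
G1 X0.000 Y6.236
G1 X0.000 Y0.000
; layer 5
G0 Z13.390
G0 X0.000 Y0.000
G1 X22.399 Y0.000
G1 X22.399 Y3.118
G1 X0.000 Y3.118
G1 X0.000 Y0.000
M2 ; end

The solid is a wedge (ramp): 22.4 × 18.7 mm base, rising to 16.1 mm along the y=0 edge and sloping linearly to z=0 at y=18.7. Slicing at Δz = 2.678 mm — 6 equal slices spanning the solid's height, so layer i sits at z = i·h/6 — gives 5 non-empty perimeters. Each is a 4-segment closed polygon; G0 lifts to the layer z and rapids to the start vertex, then G1 traces the edges. The cross-section shrinks linearly with z (the slice at the apex is degenerate and omitted).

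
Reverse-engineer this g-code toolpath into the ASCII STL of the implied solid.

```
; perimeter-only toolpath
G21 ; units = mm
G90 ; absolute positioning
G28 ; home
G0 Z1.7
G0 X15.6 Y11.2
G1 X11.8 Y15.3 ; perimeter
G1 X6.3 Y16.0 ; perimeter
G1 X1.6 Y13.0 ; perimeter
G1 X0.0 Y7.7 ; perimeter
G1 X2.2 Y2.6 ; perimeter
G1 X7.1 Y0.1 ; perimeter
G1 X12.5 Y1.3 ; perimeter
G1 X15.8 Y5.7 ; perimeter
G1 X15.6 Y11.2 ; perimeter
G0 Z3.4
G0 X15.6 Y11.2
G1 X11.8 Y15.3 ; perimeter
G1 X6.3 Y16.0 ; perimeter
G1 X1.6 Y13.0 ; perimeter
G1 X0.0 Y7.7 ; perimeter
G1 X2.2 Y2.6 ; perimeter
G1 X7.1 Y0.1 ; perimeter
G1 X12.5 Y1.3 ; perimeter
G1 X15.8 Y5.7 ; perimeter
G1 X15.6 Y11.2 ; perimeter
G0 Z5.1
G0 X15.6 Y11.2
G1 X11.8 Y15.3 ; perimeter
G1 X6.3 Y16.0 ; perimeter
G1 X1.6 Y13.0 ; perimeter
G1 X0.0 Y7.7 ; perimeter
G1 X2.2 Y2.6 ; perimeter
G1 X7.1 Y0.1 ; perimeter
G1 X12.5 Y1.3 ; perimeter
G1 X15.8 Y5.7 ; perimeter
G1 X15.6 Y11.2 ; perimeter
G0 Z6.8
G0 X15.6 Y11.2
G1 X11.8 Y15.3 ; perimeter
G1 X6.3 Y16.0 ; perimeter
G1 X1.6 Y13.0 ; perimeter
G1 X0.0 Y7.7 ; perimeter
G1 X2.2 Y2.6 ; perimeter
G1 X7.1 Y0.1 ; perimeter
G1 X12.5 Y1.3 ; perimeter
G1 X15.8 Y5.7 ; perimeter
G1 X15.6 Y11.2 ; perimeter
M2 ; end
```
solid part
  facet normal 0.0000 0.0000 -1.0000
    outer loop
      vertex 6.3 16.0 0.0
      vertex 11.8 15.3 0.0
      vertex 15.6 11.2 0.0
    endloop
  endfacet
  facet normal 0.0000 0.0000 -1.0000
    outer loop
      vertex 1.6 13.0 0.0
      vertex 6.3 16.0 0.0
      vertex 15.6 11.2 0.0
    endloop
  endfacet
  facet normal 0.0000 0.0000 -1.0000
    outer loop
      vertex 0.0 7.7 0.0
      vertex 1.6 13.0 0.0
      vertex 15.6 11.2 0.0
    endloop
  endfacet
  facet normal 0.0000 0.0000 -1.0000
    outer loop
      vertex 2.2 2.6 0.0
      vertex 0.0 7.7 0.0
      vertex 15.6 11.2 0.0
    endloop
  endfacet
  facet normal 0.0000 0.0000 -1.0000
    outer loop
      vertex 7.1 0.1 0.0
      vertex 2.2 2.6 0.0
      vertex 15.6 11.2 0.0
    endloop
  endfacet
  facet normal 0.0000 0.0000 -1.0000
    outer loop
      vertex 12.5 1.3 0.0
      vertex 7.1 0.1 0.0
      vertex 15.6 11.2 0.0
    endloop
  endfacet
  facet normal 0.0000 0.0000 -1.0000
    outer loop
      vertex 15.8 5.7 0.0
      vertex 12.5 1.3 0.0
      vertex 15.6 11.2 0.0
    endloop
  endfacet
  facet normal 0.0000 0.0000 1.0000
    outer loop
      vertex 15.6 11.2 6.8
      vertex 11.8 15.3 6.8
      vertex 6.3 16.0 6.8
    endloop
  endfacet
  facet normal 0.0000 0.0000 1.0000
    outer loop
      vertex 15.6 11.2 6.8
      vertex 6.3 16.0 6.8
      vertex 1.6 13.0 6.8
    endloop
  endfacet
  facet normal 0.0000 0.0000 1.0000
    outer loop
      vertex 15.6 11.2 6.8
      vertex 1.6 13.0 6.8
      vertex 0.0 7.7 6.8
    endloop
  endfacet
  facet normal 0.0000 0.0000 1.0000
    outer loop
      vertex 15.6 11.2 6.8
      vertex 0.0 7.7 6.8
      vertex 2.2 2.6 6.8
    endloop
  endfacet
  facet normal 0.0000 0.0000 1.0000
    outer loop
      vertex 15.6 11.2 6.8
      vertex 2.2 2.6 6.8
      vertex 7.1 0.1 6.8
    endloop
  endfacet
  facet normal 0.0000 0.0000 1.0000
    outer loop
      vertex 15.6 11.2 6.8
      vertex 7.1 0.1 6.8
      vertex 12.5 1.3 6.8
    endloop
  endfacet
  facet normal 0.0000 0.0000 1.0000
    outer loop
      vertex 15.6 11.2 6.8
      vertex 12.5 1.3 6.8
      vertex 15.8 5.7 6.8
    endloop
  endfacet
  facet normal 0.7334 0.6798 0.0000
    outer loop
      vertex 15.6 11.2 0.0
      vertex 11.8 15.3 0.0
      vertex 11.8 15.3 6.8
    endloop
  endfacet
  facet normal 0.7334 0.6798 0.0000
    outer loop
      vertex 15.6 11.2 0.0
      vertex 11.8 15.3 6.8
      vertex 15.6 11.2 6.8
    endloop
  endfacet
  facet normal 0.1263 0.9920 0.0000
    outer loop
      vertex 11.8 15.3 0.0
      vertex 6.3 16.0 0.0
      vertex 6.3 16.0 6.8
    endloop
  endfacet
  facet normal 0.1263 0.9920 0.0000
    outer loop
      vertex 11.8 15.3 0.0
      vertex 6.3 16.0 6.8
      vertex 11.8 15.3 6.8
    endloop
  endfacet
  facet normal -0.5380 0.8429 0.0000
    outer loop
      vertex 6.3 16.0 0.0
      vertex 1.6 13.0 0.0
      vertex 1.6 13.0 6.8
    endloop
  endfacet
  facet normal -0.5380 0.8429 0.0000
    outer loop
      vertex 6.3 16.0 0.0
      vertex 1.6 13.0 6.8
      vertex 6.3 16.0 6.8
    endloop
  endfacet
  facet normal -0.9573 0.2890 0.0000
    outer loop
      vertex 1.6 13.0 0.0
      vertex 0.0 7.7 0.0
      vertex 0.0 7.7 6.8
    endloop
  endfacet
  facet normal -0.9573 0.2890 0.0000
    outer loop
      vertex 1.6 13.0 0.0
      vertex 0.0 7.7 6.8
      vertex 1.6 13.0 6.8
    endloop
  endfacet
  facet normal -0.9182 -0.3961 0.0000
    outer loop
      vertex 0.0 7.7 0.0
      vertex 2.2 2.6 0.0
      vertex 2.2 2.6 6.8
    endloop
  endfacet
  facet normal -0.9182 -0.3961 0.0000
    outer loop
      vertex 0.0 7.7 0.0
      vertex 2.2 2.6 6.8
      vertex 0.0 7.7 6.8
    endloop
  endfacet
  facet normal -0.4545 -0.8908 0.0000
    outer loop
      vertex 2.2 2.6 0.0
      vertex 7.1 0.1 0.0
      vertex 7.1 0.1 6.8
    endloop
  endfacet
  facet normal -0.4545 -0.8908 0.0000
    outer loop
      vertex 2.2 2.6 0.0
      vertex 7.1 0.1 6.8
      vertex 2.2 2.6 6.8
    endloop
  endfacet
  facet normal 0.2169 -0.9762 0.0000
    outer loop
      vertex 7.1 0.1 0.0
      vertex 12.5 1.3 0.0
      vertex 12.5 1.3 6.8
    endloop
  endfacet
  facet normal 0.2169 -0.9762 0.0000
    outer loop
      vertex 7.1 0.1 0.0
      vertex 12.5 1.3 6.8
      vertex 7.1 0.1 6.8
    endloop
  endfacet
  facet normal 0.8000 -0.6000 0.0000
    outer loop
      vertex 12.5 1.3 0.0
      vertex 15.8 5.7 0.0
      vertex 15.8 5.7 6.8
    endloop
  endfacet
  facet normal 0.8000 -0.6000 0.0000
    outer loop
      vertex 12.5 1.3 0.0
      vertex 15.8 5.7 6.8
      vertex 12.5 1.3 6.8
    endloop
  endfacet
  facet normal 0.9993 0.0363 0.0000
    outer loop
      vertex 15.8 5.7 0.0
      vertex 15.6 11.2 0.0
      vertex 15.6 11.2 6.8
    endloop
  endfacet
  facet normal 0.9993 0.0363 0.0000
    outer loop
      vertex 15.8 5.7 0.0
      vertex 15.6 11.2 6.8
      vertex 15.8 5.7 6.8
    endloop
  endfacet
endsolid part

The G0 Z moves step by Δz≈1.7 mm. Every layer's G1 loop is the same polygon, so the solid is a straight extrusion of it from z=0 to z≈6.8. Closing with flat bottom and top caps and triangulating gives 32 facets — a regular 9-sided prism (a cylinder approximated with 9 flat sides), circumscribed radius ≈ 8.1 mm, height ≈ 6.8 mm.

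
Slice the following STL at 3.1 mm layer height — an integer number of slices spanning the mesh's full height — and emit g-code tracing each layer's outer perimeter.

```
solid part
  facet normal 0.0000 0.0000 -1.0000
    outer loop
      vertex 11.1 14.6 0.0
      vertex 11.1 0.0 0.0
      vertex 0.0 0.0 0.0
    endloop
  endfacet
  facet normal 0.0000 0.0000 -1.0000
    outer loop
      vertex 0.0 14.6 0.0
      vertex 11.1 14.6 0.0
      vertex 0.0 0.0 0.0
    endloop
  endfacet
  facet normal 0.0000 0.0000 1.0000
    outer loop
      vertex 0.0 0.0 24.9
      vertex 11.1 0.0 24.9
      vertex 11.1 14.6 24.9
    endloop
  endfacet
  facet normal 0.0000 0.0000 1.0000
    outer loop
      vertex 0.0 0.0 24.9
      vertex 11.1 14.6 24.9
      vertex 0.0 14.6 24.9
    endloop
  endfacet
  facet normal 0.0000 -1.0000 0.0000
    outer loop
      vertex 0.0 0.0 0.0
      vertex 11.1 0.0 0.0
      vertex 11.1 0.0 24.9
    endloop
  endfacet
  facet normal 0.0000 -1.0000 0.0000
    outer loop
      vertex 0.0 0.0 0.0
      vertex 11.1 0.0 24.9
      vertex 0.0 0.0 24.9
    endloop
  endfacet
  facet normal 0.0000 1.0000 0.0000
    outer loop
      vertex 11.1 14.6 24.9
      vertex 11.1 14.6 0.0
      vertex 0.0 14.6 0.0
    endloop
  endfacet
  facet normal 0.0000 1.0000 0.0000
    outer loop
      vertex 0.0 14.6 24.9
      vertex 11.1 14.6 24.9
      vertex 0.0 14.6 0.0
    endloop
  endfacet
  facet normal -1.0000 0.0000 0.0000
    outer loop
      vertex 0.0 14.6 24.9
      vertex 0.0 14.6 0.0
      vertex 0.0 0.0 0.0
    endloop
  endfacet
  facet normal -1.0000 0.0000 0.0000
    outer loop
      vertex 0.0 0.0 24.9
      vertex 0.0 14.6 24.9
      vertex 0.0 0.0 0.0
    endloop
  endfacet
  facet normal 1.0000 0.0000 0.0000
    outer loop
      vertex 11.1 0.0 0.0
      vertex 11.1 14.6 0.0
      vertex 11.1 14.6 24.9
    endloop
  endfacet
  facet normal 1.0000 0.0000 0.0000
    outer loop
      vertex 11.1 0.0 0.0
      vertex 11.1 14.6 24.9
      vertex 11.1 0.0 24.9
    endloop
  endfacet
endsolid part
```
; perimeter-only toolpath
G21 ; units = mm
G90 ; absolute positioning
G28 ; home
; layer 1
G0 Z3.1
G0 X0.0 Y0.0
G1 X11.1 Y0.0
G1 X11.1 Y14.6
G1 X0.0 Y14.6
G1 X0.0 Y0.0
; layer 2
G0 Z6.2
G0 X0.0 Y0.0
G1 X11.1 Y0.0
G1 X11.1 Y14.6
G1 X0.0 Y14.6
G1 X0.0 Y0.0
; layer 3
G0 Z9.3
G0 X0.0 Y0.0
G1 X11.1 Y0.0
G1 X11.1 Y14.6
G1 X0.0 Y14.6
G1 X0.0 Y0.0
; layer 4
G0 Z12.4
G0 X0.0 Y0.0
G1 X11.1 Y0.0
G1 X11.1 Y14.6
G1 X0.0 Y14.6
G1 X0.0 Y0.0
; layer 5
G0 Z15.6
G0 X0.0 Y0.0
G1 X11.1 Y0.0
G1 X11.1 Y14.6
G1 X0.0 Y14.6
G1 X0.0 Y0.0
; layer 6
G0 Z18.7
G0 X0.0 Y0.0
G1 X11.1 Y0.0
G1 X11.1 Y14.6
G1 X0.0 Y14.6
G1 X0.0 Y0.0
; layer 7
G0 Z21.8
G0 X0.0 Y0.0
G1 X11.1 Y0.0
G1 X11.1 Y14.6
G1 X0.0 Y14.6
G1 X0.0 Y0.0
; layer 8
G0 Z24.9
G0 X0.0 Y0.0
G1 X11.1 Y0.0
G1 X11.1 Y14.6
G1 X0.0 Y14.6
G1 X0.0 Y0.0
M2 ; end

The solid is a rectangular box, roughly 11.1 × 14.6 mm footprint and 24.9 mm tall. Slicing at Δz = 3.1 mm — 8 equal slices spanning the solid's height, so layer i sits at z = i·h/8 — gives 8 non-empty perimeters. Each is a 4-segment closed polygon; G0 lifts to the layer z and rapids to the start vertex, then G1 traces the edges.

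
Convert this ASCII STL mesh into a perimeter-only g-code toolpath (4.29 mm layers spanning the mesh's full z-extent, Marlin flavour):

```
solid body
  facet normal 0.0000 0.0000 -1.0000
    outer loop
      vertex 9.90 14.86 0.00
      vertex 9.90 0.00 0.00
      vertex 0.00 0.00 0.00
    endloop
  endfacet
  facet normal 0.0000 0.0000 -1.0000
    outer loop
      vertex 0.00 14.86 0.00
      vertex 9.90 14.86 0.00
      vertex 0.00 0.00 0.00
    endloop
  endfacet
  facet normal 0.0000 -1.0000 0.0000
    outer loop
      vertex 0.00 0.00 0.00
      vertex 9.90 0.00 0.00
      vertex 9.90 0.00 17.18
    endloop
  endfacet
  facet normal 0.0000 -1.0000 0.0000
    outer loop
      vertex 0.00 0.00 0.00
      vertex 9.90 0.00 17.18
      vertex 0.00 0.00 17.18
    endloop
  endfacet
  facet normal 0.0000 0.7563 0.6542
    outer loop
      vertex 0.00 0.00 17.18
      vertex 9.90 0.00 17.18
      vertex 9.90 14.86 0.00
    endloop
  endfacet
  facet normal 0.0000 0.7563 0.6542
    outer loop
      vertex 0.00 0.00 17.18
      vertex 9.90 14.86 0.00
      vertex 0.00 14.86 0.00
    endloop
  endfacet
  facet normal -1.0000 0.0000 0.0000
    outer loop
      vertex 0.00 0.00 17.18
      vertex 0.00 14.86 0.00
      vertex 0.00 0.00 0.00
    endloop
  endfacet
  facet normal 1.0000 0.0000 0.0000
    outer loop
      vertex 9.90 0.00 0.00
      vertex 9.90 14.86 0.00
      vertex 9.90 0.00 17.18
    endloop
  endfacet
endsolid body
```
; perimeter-only toolpath
G21 ; units = mm
G90 ; absolute positioning
G28 ; home
; layer 1
G0 Z4.29
G0 X0.00 Y0.00
G1 X9.90 Y0.00
G1 X9.90 Y11.14
G1 X0.00 Y11.14
G1 X0.00 Y0.00
; layer 2
G0 Z8.59
G0 X0.00 Y0.00
G1 X9.90 Y0.00
G1 X9.90 Y7.43
G1 X0.00 Y7.43
G1 X0.00 Y0.00
; layer 3
G0 Z12.88
G0 X0.00 Y0.00
G1 X9.90 Y0.00
G1 X9.90 Y3.71
G1 X0.00 Y3.71
G1 X0.00 Y0.00
M2 ; end

The solid is a wedge (ramp): 9.9 × 14.9 mm base, rising to 17.2 mm along the y=0 edge and sloping linearly to z=0 at y=14.9. Slicing at Δz = 4.29 mm — 4 equal slices spanning the solid's height, so layer i sits at z = i·h/4 — gives 3 non-empty perimeters. Each is a 4-segment closed polygon; G0 lifts to the layer z and rapids to the start vertex, then G1 traces the edges. The cross-section shrinks linearly with z (the slice at the apex is degenerate and omitted).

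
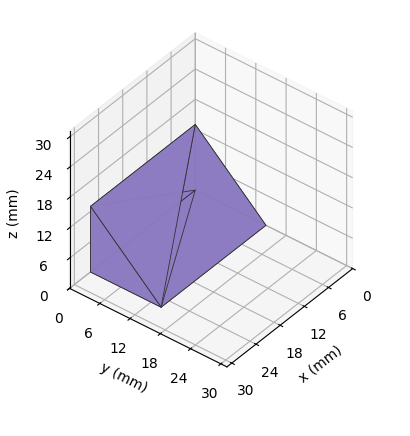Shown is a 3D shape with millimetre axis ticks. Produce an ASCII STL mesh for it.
Reading the render: the shape is a wedge (ramp): 26 × 14 mm base, rising to 13 mm along the y=0 edge and sloping linearly to z=0 at y=14 (dimensions read to the nearest mm from the axis ticks). For the STL, each face is triangulated and given an outward normal.

solid part
  facet normal 0.0000 0.0000 -1.0000
    outer loop
      vertex 26.000 14.000 0.000
      vertex 26.000 0.000 0.000
      vertex 0.000 0.000 0.000
    endloop
  endfacet
  facet normal 0.0000 0.0000 -1.0000
    outer loop
      vertex 0.000 14.000 0.000
      vertex 26.000 14.000 0.000
      vertex 0.000 0.000 0.000
    endloop
  endfacet
  facet normal 0.0000 -1.0000 0.0000
    outer loop
      vertex 0.000 0.000 0.000
      vertex 26.000 0.000 0.000
      vertex 26.000 0.000 13.000
    endloop
  endfacet
  facet normal 0.0000 -1.0000 0.0000
    outer loop
      vertex 0.000 0.000 0.000
      vertex 26.000 0.000 13.000
      vertex 0.000 0.000 13.000
    endloop
  endfacet
  facet normal 0.0000 0.6805 0.7328
    outer loop
      vertex 0.000 0.000 13.000
      vertex 26.000 0.000 13.000
      vertex 26.000 14.000 0.000
    endloop
  endfacet
  facet normal 0.0000 0.6805 0.7328
    outer loop
      vertex 0.000 0.000 13.000
      vertex 26.000 14.000 0.000
      vertex 0.000 14.000 0.000
    endloop
  endfacet
  facet normal -1.0000 0.0000 0.0000
    outer loop
      vertex 0.000 0.000 13.000
      vertex 0.000 14.000 0.000
      vertex 0.000 0.000 0.000
    endloop
  endfacet
  facet normal 1.0000 0.0000 0.0000
    outer loop
      vertex 26.000 0.000 0.000
      vertex 26.000 14.000 0.000
      vertex 26.000 0.000 13.000
    endloop
  endfacet
endsolid part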